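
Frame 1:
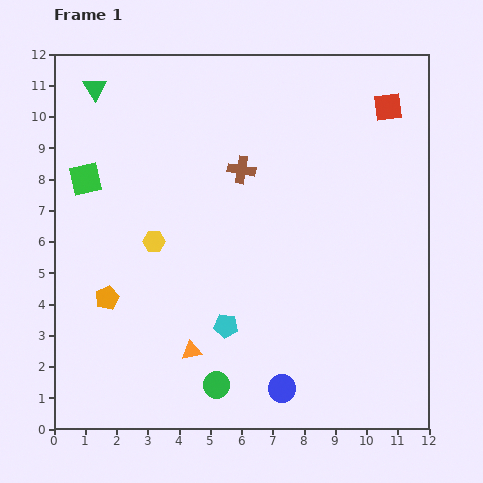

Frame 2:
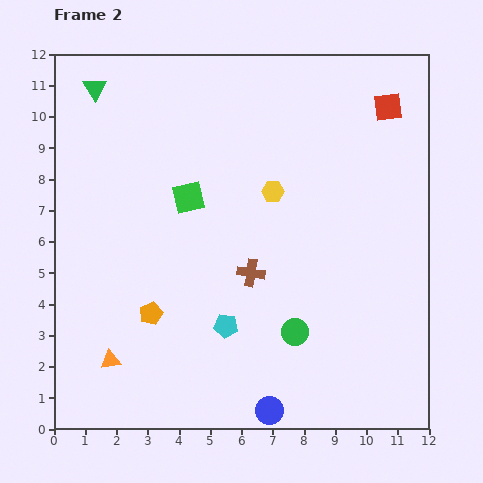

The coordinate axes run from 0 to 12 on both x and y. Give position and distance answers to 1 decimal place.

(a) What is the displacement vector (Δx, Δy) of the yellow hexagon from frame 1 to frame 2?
(3.8, 1.6)

The yellow hexagon was at (3.2, 6.0) in frame 1 and (7.0, 7.6) in frame 2.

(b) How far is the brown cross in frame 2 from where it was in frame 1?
3.3

The brown cross moved from (6.0, 8.3) to (6.3, 5.0), a distance of √(0.3² + 3.3²) ≈ 3.3.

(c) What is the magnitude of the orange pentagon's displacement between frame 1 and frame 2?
1.5

The orange pentagon moved from (1.7, 4.2) to (3.1, 3.7), a distance of √(1.4² + 0.5²) ≈ 1.5.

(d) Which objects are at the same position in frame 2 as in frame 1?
the red square, the cyan pentagon, the green triangle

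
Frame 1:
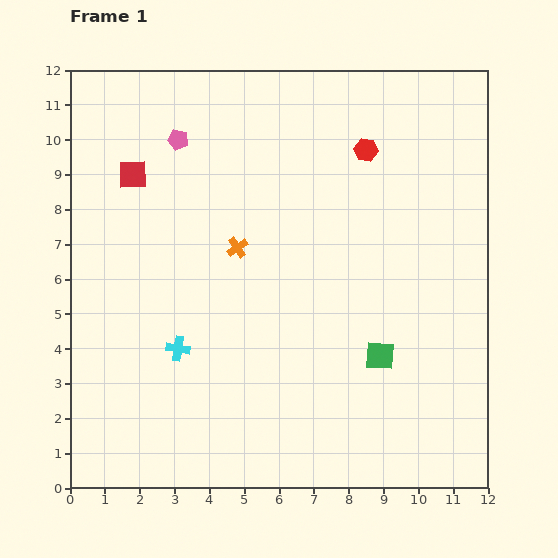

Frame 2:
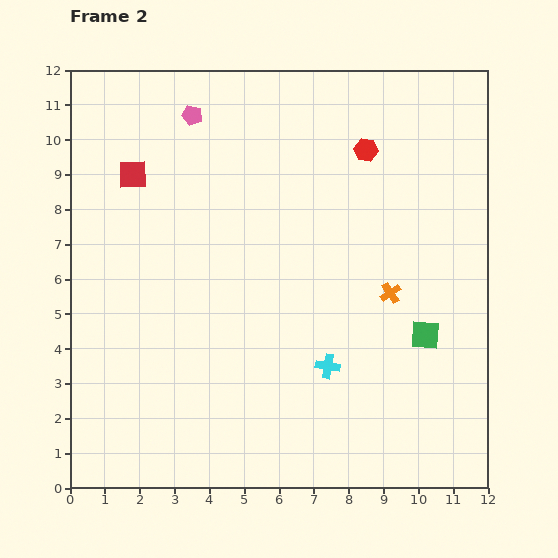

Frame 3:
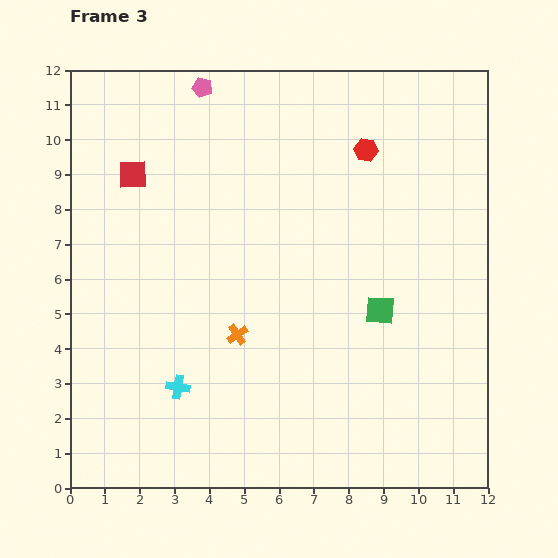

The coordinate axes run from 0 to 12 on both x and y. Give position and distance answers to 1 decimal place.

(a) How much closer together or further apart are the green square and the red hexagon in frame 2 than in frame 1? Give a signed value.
-0.3

Distance in frame 1: 5.9. Distance in frame 2: 5.6.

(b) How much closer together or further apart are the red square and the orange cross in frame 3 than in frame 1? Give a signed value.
+1.8

Distance in frame 1: 3.7. Distance in frame 3: 5.5.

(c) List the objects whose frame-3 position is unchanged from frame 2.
the red square, the red hexagon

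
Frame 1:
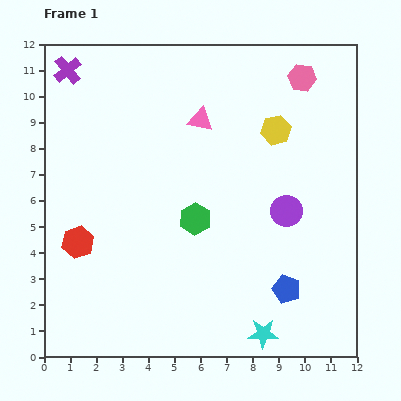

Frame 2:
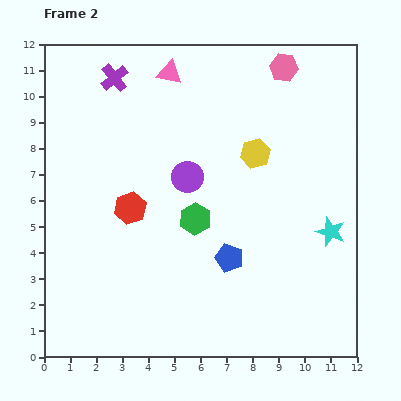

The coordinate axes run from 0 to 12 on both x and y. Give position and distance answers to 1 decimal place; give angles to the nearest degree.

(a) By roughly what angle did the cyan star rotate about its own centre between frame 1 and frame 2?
17° clockwise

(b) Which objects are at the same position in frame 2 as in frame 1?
the green hexagon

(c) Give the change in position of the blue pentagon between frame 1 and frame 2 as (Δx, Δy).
(-2.2, 1.2)

The blue pentagon was at (9.3, 2.6) in frame 1 and (7.1, 3.8) in frame 2.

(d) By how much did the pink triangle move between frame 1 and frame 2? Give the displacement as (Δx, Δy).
(-1.2, 1.8)

The pink triangle was at (6.0, 9.1) in frame 1 and (4.8, 10.9) in frame 2.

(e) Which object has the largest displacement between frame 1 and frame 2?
the cyan star

(moved 4.7; next 4.0)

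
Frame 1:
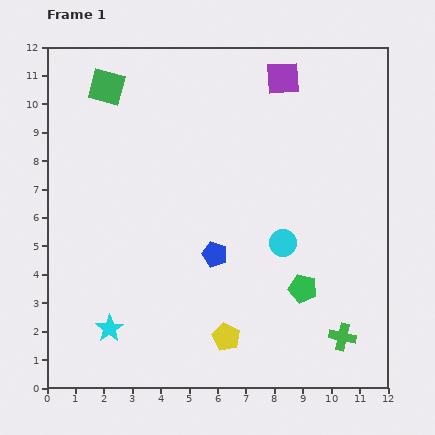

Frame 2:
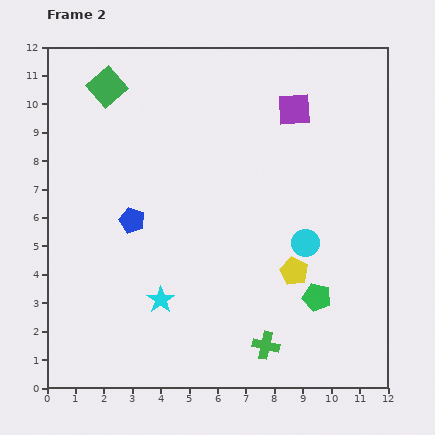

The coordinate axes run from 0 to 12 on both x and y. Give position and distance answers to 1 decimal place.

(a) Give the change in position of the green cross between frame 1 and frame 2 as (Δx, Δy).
(-2.7, -0.3)

The green cross was at (10.4, 1.8) in frame 1 and (7.7, 1.5) in frame 2.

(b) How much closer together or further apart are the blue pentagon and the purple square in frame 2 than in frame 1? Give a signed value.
+0.3

Distance in frame 1: 6.6. Distance in frame 2: 6.9.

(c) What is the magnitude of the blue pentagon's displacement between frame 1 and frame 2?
3.1

The blue pentagon moved from (5.9, 4.7) to (3.0, 5.9), a distance of √(2.9² + 1.2²) ≈ 3.1.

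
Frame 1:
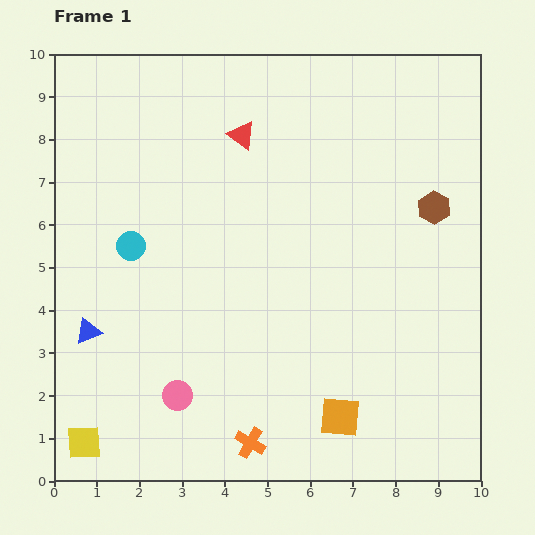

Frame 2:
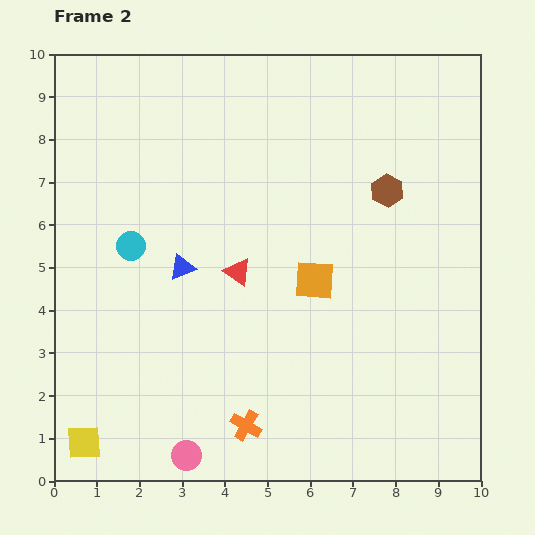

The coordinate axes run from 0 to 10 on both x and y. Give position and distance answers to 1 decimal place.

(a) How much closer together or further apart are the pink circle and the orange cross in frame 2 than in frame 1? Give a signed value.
-0.4

Distance in frame 1: 2.0. Distance in frame 2: 1.6.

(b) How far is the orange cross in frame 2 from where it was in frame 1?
0.4

The orange cross moved from (4.6, 0.9) to (4.5, 1.3), a distance of √(0.1² + 0.4²) ≈ 0.4.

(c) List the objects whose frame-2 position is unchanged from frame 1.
the cyan circle, the yellow square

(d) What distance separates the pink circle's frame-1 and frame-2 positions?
1.4

The pink circle moved from (2.9, 2.0) to (3.1, 0.6), a distance of √(0.2² + 1.4²) ≈ 1.4.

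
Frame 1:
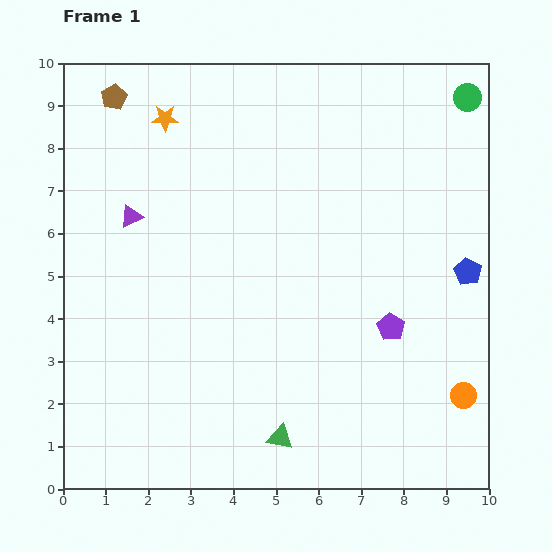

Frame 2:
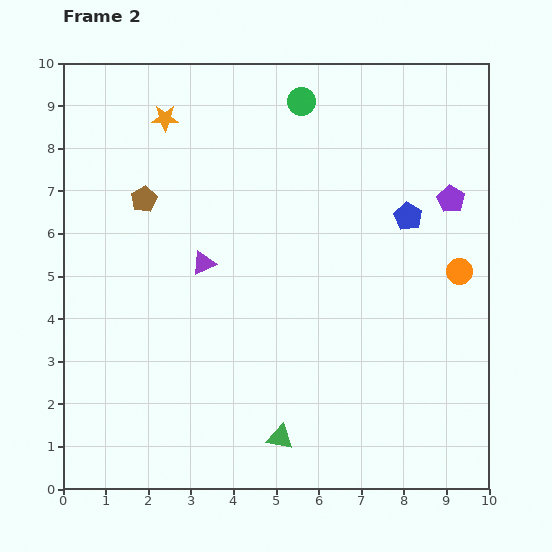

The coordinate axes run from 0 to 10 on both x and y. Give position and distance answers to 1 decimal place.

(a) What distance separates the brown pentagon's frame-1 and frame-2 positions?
2.5

The brown pentagon moved from (1.2, 9.2) to (1.9, 6.8), a distance of √(0.7² + 2.4²) ≈ 2.5.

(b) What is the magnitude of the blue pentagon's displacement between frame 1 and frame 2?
1.9

The blue pentagon moved from (9.5, 5.1) to (8.1, 6.4), a distance of √(1.4² + 1.3²) ≈ 1.9.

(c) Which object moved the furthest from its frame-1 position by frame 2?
the green circle

(moved 3.9; next 3.3)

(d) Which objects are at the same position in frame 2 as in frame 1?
the orange star, the green triangle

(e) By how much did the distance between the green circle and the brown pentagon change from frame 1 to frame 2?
-3.9

Distance in frame 1: 8.3. Distance in frame 2: 4.4.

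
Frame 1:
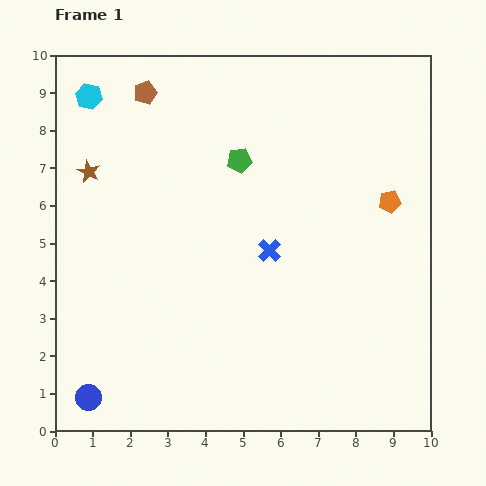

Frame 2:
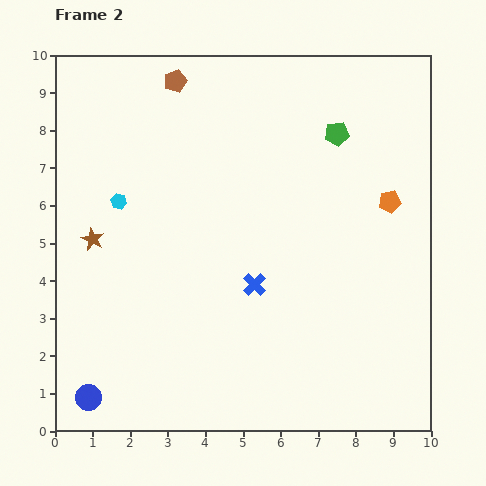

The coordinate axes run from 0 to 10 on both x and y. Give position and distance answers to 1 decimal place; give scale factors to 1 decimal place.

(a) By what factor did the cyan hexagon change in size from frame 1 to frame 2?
0.6×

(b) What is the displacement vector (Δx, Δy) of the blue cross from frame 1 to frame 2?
(-0.4, -0.9)

The blue cross was at (5.7, 4.8) in frame 1 and (5.3, 3.9) in frame 2.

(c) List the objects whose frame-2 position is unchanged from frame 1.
the orange pentagon, the blue circle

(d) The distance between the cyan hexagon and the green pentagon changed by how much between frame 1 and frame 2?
+1.8

Distance in frame 1: 4.3. Distance in frame 2: 6.1.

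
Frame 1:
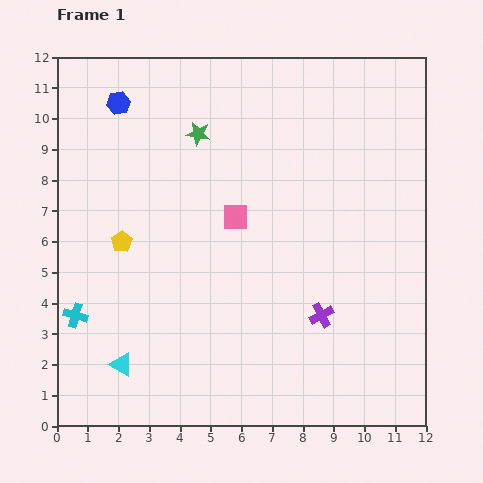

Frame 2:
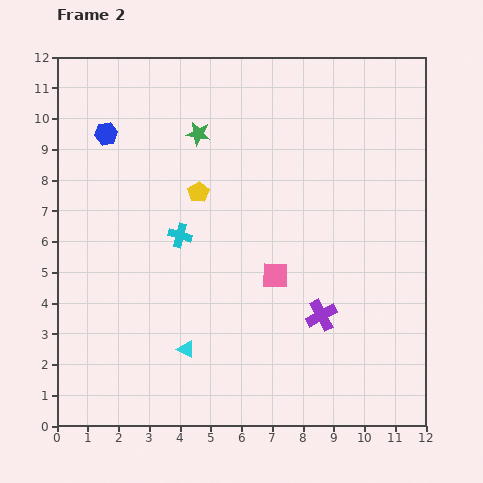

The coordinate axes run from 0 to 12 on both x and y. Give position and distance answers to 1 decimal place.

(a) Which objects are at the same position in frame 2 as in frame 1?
the green star, the purple cross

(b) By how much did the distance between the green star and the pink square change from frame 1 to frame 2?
+2.2

Distance in frame 1: 3.0. Distance in frame 2: 5.2.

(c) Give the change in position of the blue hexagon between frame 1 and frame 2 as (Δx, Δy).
(-0.4, -1.0)

The blue hexagon was at (2.0, 10.5) in frame 1 and (1.6, 9.5) in frame 2.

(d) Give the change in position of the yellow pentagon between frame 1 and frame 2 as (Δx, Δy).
(2.5, 1.6)

The yellow pentagon was at (2.1, 6.0) in frame 1 and (4.6, 7.6) in frame 2.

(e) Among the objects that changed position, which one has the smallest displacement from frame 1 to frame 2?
the blue hexagon

(moved 1.1)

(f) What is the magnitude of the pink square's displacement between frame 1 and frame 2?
2.3

The pink square moved from (5.8, 6.8) to (7.1, 4.9), a distance of √(1.3² + 1.9²) ≈ 2.3.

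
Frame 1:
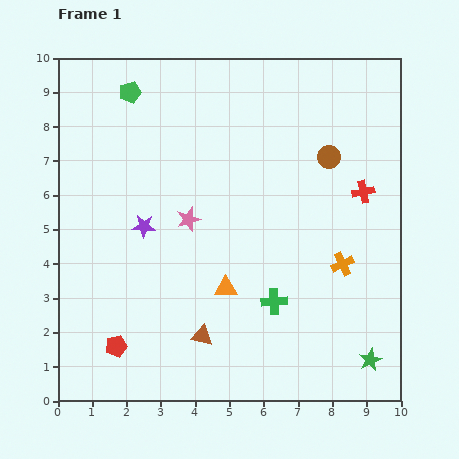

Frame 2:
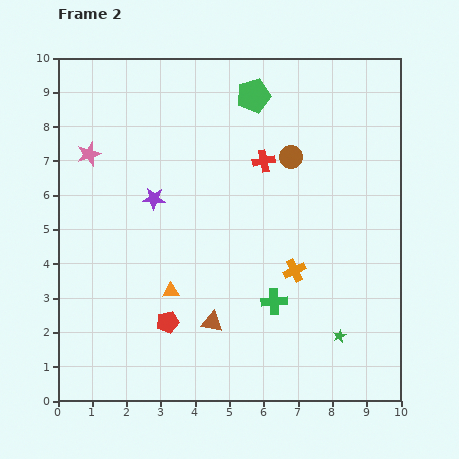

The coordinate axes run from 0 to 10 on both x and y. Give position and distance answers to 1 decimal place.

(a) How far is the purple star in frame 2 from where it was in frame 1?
0.9

The purple star moved from (2.5, 5.1) to (2.8, 5.9), a distance of √(0.3² + 0.8²) ≈ 0.9.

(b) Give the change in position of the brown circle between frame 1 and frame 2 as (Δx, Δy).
(-1.1, 0.0)

The brown circle was at (7.9, 7.1) in frame 1 and (6.8, 7.1) in frame 2.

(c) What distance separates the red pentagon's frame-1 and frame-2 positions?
1.7

The red pentagon moved from (1.7, 1.6) to (3.2, 2.3), a distance of √(1.5² + 0.7²) ≈ 1.7.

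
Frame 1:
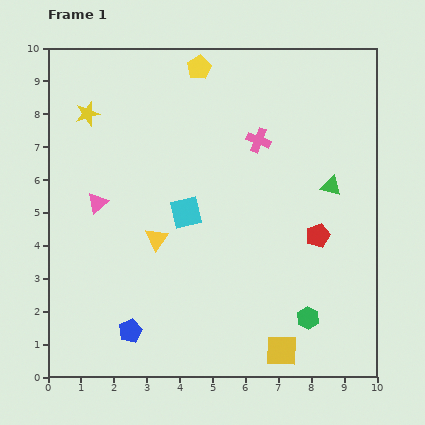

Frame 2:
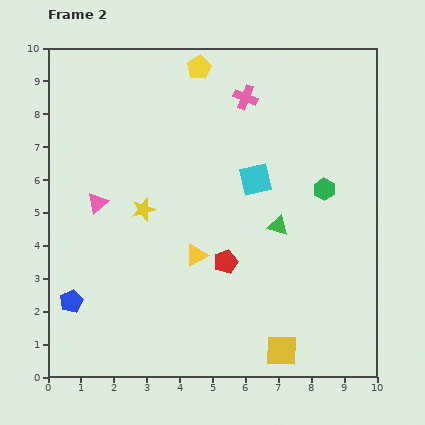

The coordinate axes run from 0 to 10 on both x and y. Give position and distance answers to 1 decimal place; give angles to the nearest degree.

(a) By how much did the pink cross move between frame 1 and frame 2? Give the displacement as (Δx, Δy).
(-0.4, 1.3)

The pink cross was at (6.4, 7.2) in frame 1 and (6.0, 8.5) in frame 2.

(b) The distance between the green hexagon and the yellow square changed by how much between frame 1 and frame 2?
+3.8

Distance in frame 1: 1.3. Distance in frame 2: 5.1.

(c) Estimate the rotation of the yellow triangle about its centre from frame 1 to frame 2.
24° clockwise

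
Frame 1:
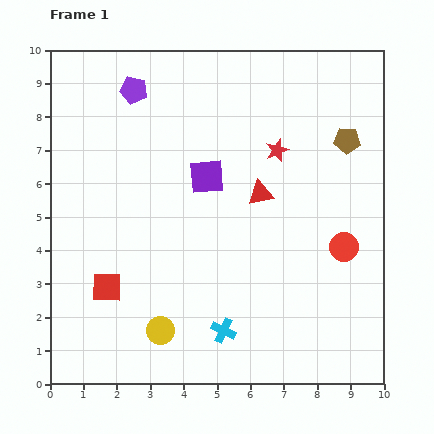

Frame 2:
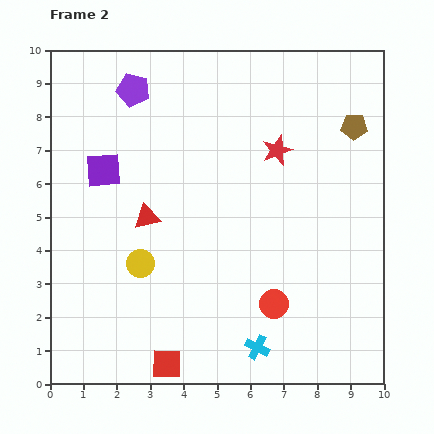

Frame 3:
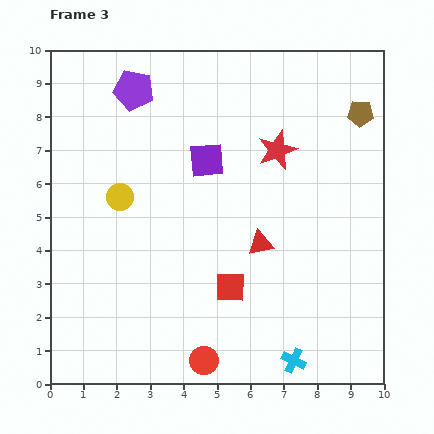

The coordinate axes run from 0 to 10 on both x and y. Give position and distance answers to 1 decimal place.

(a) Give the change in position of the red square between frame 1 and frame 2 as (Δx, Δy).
(1.8, -2.3)

The red square was at (1.7, 2.9) in frame 1 and (3.5, 0.6) in frame 2.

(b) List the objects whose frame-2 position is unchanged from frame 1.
the red star, the purple pentagon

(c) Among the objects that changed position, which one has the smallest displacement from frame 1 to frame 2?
the brown pentagon

(moved 0.4)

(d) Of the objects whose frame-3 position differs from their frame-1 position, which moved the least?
the purple square

(moved 0.5)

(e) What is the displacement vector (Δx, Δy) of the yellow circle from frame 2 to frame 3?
(-0.6, 2.0)

The yellow circle was at (2.7, 3.6) in frame 2 and (2.1, 5.6) in frame 3.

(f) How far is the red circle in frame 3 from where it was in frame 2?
2.7

The red circle moved from (6.7, 2.4) to (4.6, 0.7), a distance of √(2.1² + 1.7²) ≈ 2.7.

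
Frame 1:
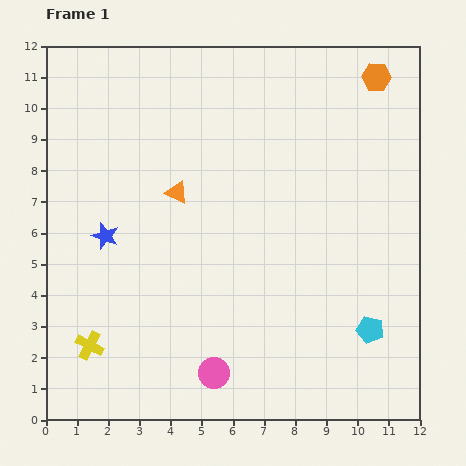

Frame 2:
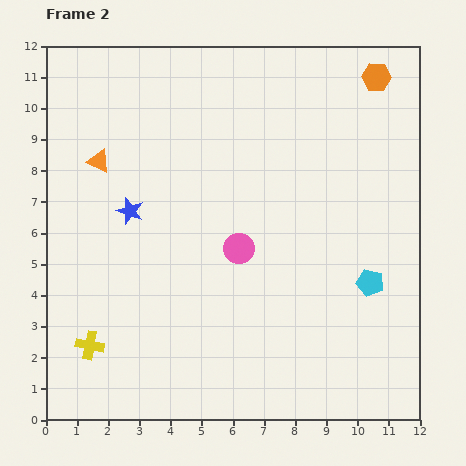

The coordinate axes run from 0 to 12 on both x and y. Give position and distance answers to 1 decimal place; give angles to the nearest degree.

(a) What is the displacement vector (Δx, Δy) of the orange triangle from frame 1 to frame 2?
(-2.5, 1.0)

The orange triangle was at (4.2, 7.3) in frame 1 and (1.7, 8.3) in frame 2.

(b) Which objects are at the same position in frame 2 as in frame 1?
the orange hexagon, the yellow cross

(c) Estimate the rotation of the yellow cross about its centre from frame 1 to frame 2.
17° counter-clockwise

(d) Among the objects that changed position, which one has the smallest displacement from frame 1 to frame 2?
the blue star

(moved 1.1)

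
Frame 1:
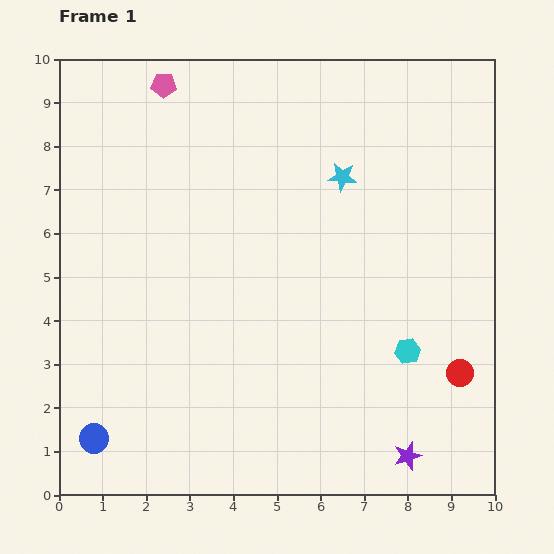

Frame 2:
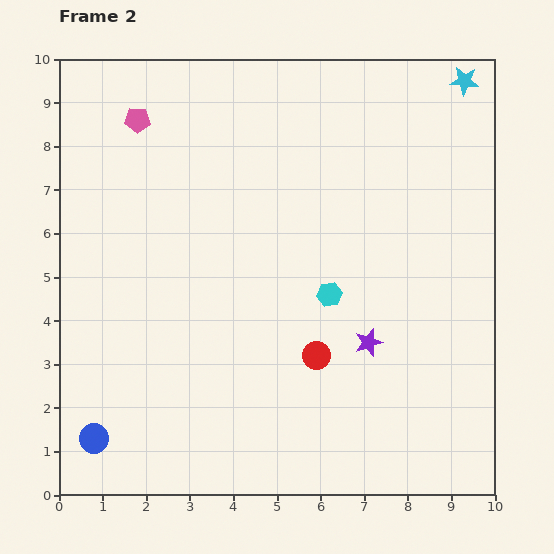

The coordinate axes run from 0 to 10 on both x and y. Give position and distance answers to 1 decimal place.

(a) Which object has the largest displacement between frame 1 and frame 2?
the cyan star

(moved 3.6; next 3.3)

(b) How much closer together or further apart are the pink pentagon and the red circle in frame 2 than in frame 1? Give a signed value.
-2.7

Distance in frame 1: 9.5. Distance in frame 2: 6.8.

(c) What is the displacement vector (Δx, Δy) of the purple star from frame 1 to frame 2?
(-0.9, 2.6)

The purple star was at (8.0, 0.9) in frame 1 and (7.1, 3.5) in frame 2.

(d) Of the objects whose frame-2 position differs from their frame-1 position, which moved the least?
the pink pentagon

(moved 1.0)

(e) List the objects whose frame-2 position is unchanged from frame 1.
the blue circle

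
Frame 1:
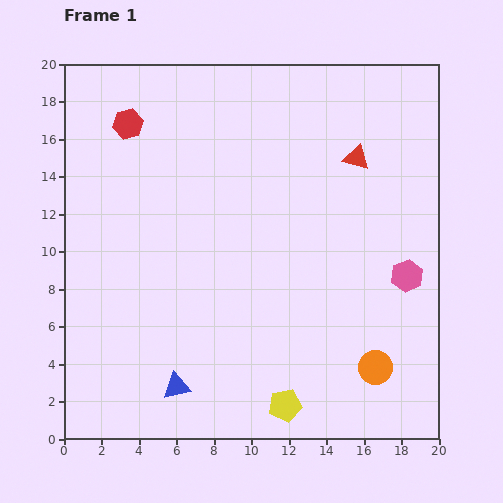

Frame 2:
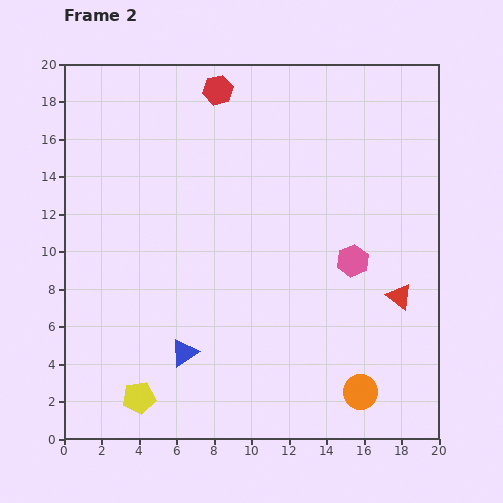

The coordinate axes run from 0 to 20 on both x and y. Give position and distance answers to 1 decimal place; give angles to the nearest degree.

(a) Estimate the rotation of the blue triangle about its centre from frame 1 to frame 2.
22° counter-clockwise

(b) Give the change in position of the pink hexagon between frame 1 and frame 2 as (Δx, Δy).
(-2.9, 0.8)

The pink hexagon was at (18.3, 8.7) in frame 1 and (15.4, 9.5) in frame 2.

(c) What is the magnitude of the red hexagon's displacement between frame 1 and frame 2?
5.1

The red hexagon moved from (3.4, 16.8) to (8.2, 18.6), a distance of √(4.8² + 1.8²) ≈ 5.1.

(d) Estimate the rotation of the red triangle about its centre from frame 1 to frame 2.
22° clockwise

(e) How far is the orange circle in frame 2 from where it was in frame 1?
1.5

The orange circle moved from (16.6, 3.8) to (15.8, 2.5), a distance of √(0.8² + 1.3²) ≈ 1.5.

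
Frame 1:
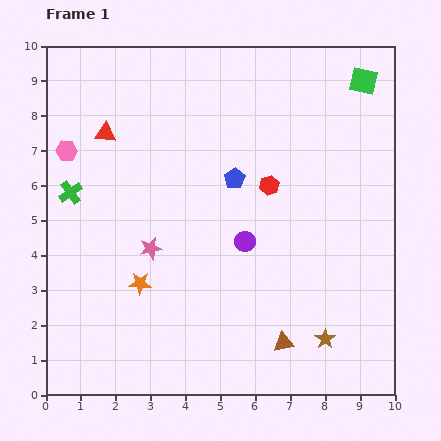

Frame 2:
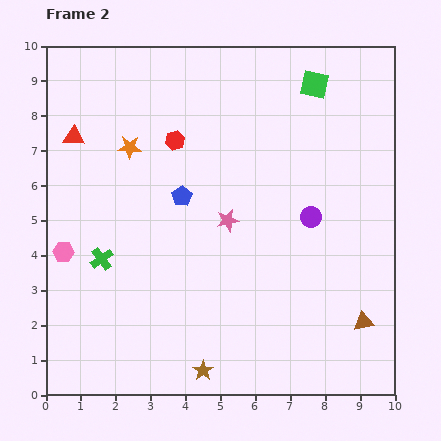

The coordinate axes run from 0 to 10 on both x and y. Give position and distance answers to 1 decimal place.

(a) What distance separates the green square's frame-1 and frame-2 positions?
1.4

The green square moved from (9.1, 9.0) to (7.7, 8.9), a distance of √(1.4² + 0.1²) ≈ 1.4.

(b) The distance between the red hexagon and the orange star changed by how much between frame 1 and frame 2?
-3.3

Distance in frame 1: 4.6. Distance in frame 2: 1.3.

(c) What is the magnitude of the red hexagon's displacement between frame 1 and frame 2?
3.0

The red hexagon moved from (6.4, 6.0) to (3.7, 7.3), a distance of √(2.7² + 1.3²) ≈ 3.0.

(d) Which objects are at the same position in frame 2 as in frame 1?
none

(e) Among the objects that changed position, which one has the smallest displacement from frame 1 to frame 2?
the red triangle

(moved 0.9)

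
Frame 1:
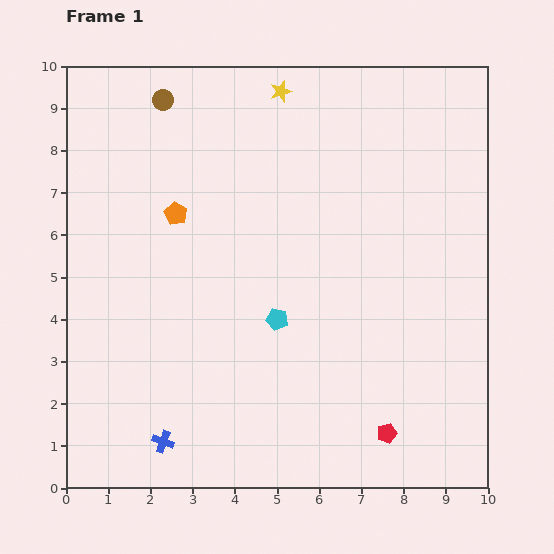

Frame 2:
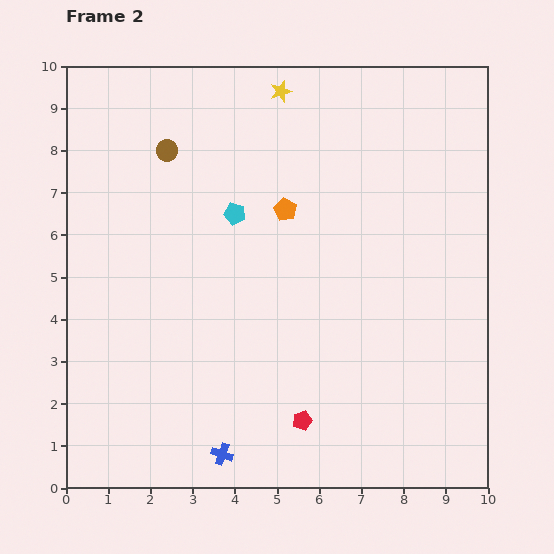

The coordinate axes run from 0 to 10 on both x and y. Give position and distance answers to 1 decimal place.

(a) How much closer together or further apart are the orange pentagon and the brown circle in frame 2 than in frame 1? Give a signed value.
+0.4

Distance in frame 1: 2.7. Distance in frame 2: 3.1.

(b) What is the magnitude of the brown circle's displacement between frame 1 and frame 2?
1.2

The brown circle moved from (2.3, 9.2) to (2.4, 8.0), a distance of √(0.1² + 1.2²) ≈ 1.2.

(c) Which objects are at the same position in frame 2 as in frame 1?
the yellow star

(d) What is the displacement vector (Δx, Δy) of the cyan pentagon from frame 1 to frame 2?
(-1.0, 2.5)

The cyan pentagon was at (5.0, 4.0) in frame 1 and (4.0, 6.5) in frame 2.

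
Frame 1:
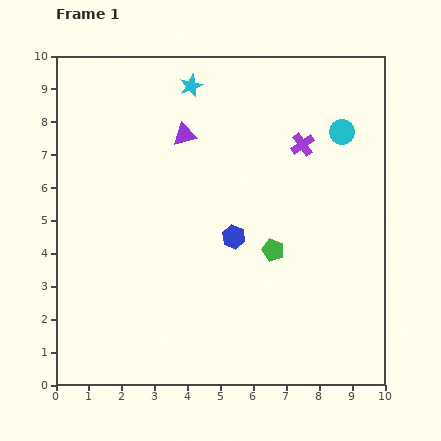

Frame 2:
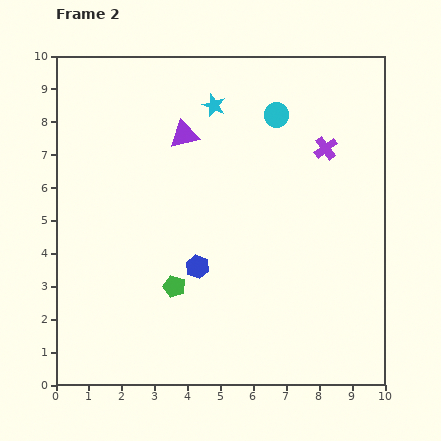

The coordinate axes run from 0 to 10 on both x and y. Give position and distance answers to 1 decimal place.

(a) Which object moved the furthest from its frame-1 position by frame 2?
the green pentagon

(moved 3.2; next 2.1)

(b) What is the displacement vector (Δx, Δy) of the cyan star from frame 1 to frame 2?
(0.7, -0.6)

The cyan star was at (4.1, 9.1) in frame 1 and (4.8, 8.5) in frame 2.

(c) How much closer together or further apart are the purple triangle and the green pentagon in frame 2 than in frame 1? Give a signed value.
+0.2

Distance in frame 1: 4.4. Distance in frame 2: 4.6.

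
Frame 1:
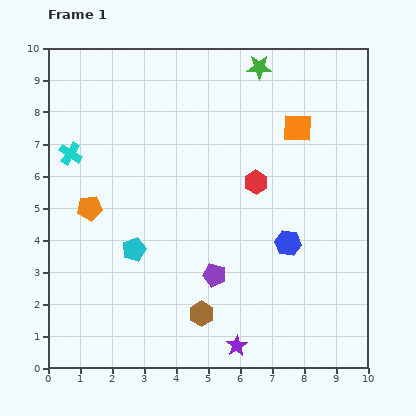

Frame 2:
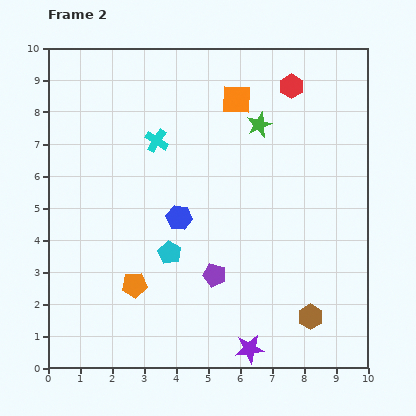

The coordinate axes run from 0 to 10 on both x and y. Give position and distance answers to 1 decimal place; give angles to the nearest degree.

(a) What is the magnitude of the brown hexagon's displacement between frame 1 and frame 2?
3.4

The brown hexagon moved from (4.8, 1.7) to (8.2, 1.6), a distance of √(3.4² + 0.1²) ≈ 3.4.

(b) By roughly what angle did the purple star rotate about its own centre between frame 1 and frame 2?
25° clockwise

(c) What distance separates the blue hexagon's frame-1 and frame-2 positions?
3.5

The blue hexagon moved from (7.5, 3.9) to (4.1, 4.7), a distance of √(3.4² + 0.8²) ≈ 3.5.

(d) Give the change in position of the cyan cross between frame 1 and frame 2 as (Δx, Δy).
(2.7, 0.4)

The cyan cross was at (0.7, 6.7) in frame 1 and (3.4, 7.1) in frame 2.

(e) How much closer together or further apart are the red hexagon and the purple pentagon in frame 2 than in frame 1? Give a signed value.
+3.2

Distance in frame 1: 3.2. Distance in frame 2: 6.4.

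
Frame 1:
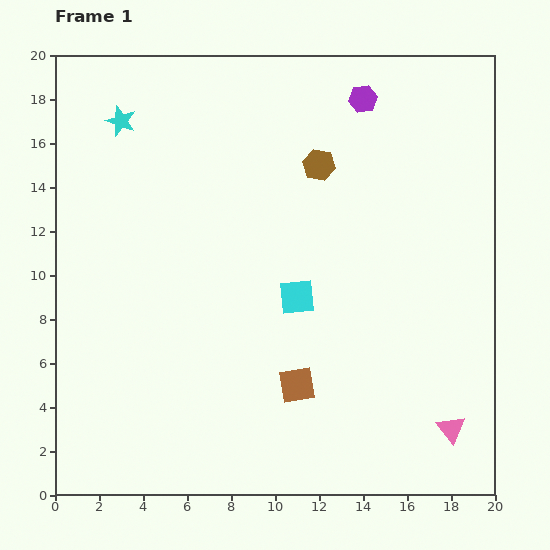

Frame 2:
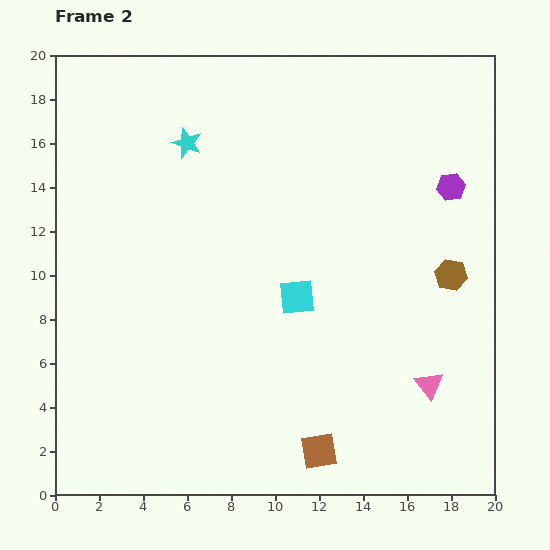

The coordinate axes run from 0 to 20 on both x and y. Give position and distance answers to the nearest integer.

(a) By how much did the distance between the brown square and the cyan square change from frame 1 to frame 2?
+3

Distance in frame 1: 4. Distance in frame 2: 7.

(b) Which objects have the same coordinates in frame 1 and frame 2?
the cyan square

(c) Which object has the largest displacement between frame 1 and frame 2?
the brown hexagon

(moved 8; next 6)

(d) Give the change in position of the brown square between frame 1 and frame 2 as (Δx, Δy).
(1, -3)

The brown square was at (11, 5) in frame 1 and (12, 2) in frame 2.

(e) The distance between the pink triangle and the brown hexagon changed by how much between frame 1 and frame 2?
-8

Distance in frame 1: 13. Distance in frame 2: 5.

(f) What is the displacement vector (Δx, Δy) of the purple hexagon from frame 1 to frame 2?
(4, -4)

The purple hexagon was at (14, 18) in frame 1 and (18, 14) in frame 2.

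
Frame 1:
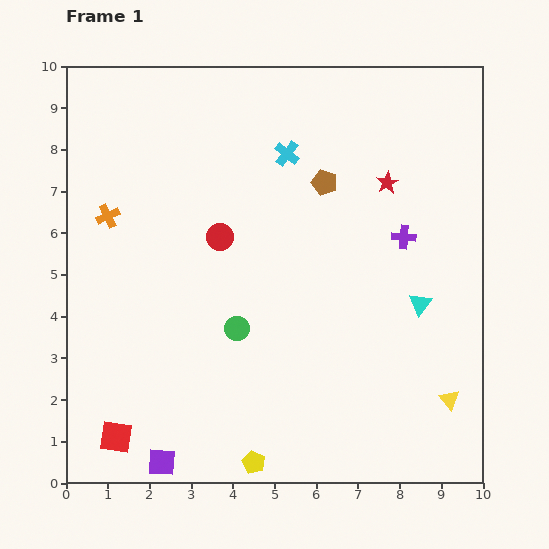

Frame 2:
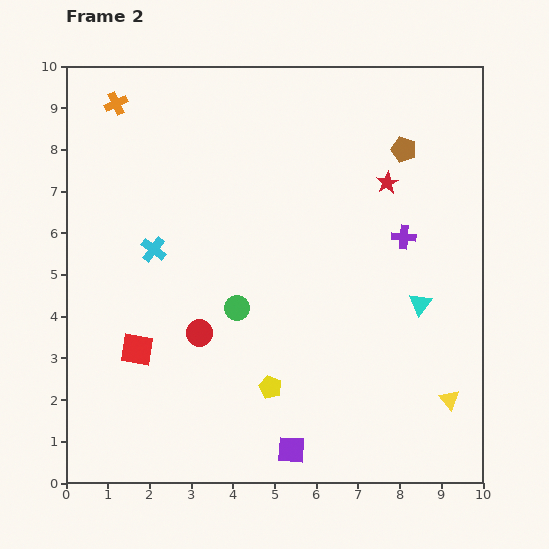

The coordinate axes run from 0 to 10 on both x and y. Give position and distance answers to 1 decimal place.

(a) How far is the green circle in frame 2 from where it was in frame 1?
0.5

The green circle moved from (4.1, 3.7) to (4.1, 4.2), a distance of √(0.0² + 0.5²) ≈ 0.5.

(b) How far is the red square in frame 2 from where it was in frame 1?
2.2

The red square moved from (1.2, 1.1) to (1.7, 3.2), a distance of √(0.5² + 2.1²) ≈ 2.2.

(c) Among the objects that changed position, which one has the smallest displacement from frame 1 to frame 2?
the green circle

(moved 0.5)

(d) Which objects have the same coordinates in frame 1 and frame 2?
the yellow triangle, the purple cross, the cyan triangle, the red star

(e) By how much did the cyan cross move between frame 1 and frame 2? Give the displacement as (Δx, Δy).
(-3.2, -2.3)

The cyan cross was at (5.3, 7.9) in frame 1 and (2.1, 5.6) in frame 2.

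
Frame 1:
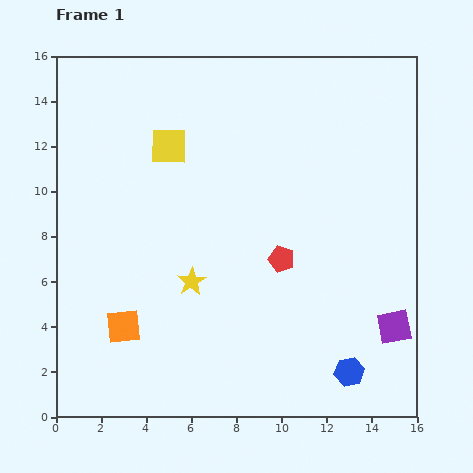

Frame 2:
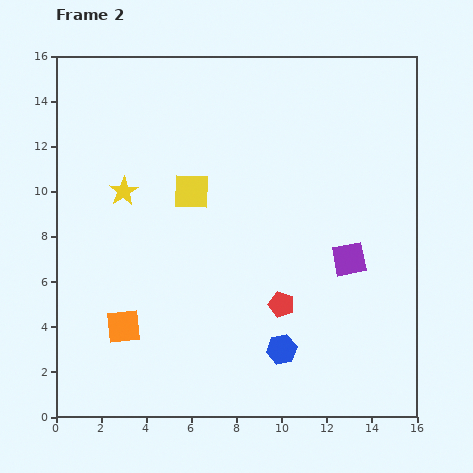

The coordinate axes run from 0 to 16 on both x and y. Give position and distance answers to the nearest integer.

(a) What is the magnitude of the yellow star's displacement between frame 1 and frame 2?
5

The yellow star moved from (6, 6) to (3, 10), a distance of √(3² + 4²) ≈ 5.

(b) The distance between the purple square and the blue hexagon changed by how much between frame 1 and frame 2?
+2

Distance in frame 1: 3. Distance in frame 2: 5.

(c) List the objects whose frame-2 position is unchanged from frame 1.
the orange square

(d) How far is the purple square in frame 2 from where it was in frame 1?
4

The purple square moved from (15, 4) to (13, 7), a distance of √(2² + 3²) ≈ 4.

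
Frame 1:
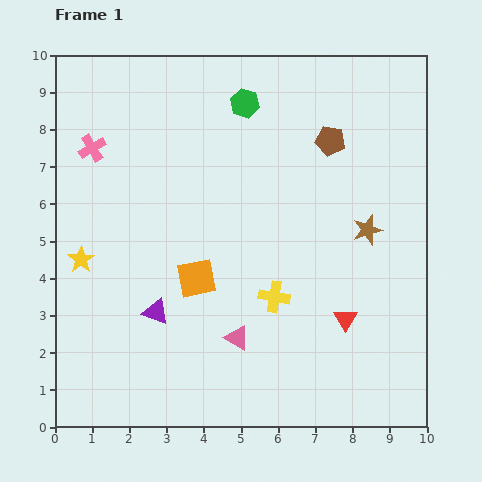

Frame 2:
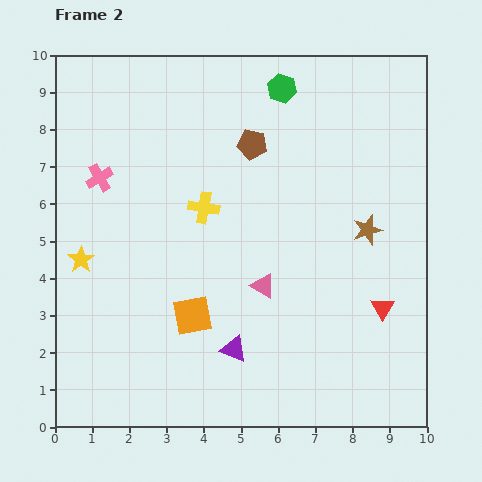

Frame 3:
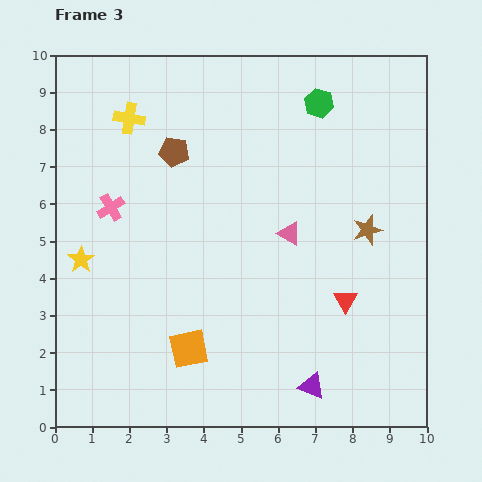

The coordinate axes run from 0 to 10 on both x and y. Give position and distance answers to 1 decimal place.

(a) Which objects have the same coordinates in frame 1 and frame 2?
the brown star, the yellow star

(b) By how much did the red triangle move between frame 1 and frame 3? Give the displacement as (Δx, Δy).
(0.0, 0.5)

The red triangle was at (7.8, 2.9) in frame 1 and (7.8, 3.4) in frame 3.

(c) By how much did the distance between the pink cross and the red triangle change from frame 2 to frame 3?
-1.6

Distance in frame 2: 8.4. Distance in frame 3: 6.8.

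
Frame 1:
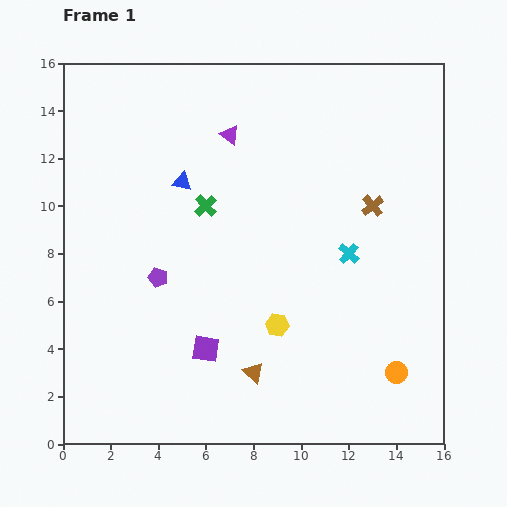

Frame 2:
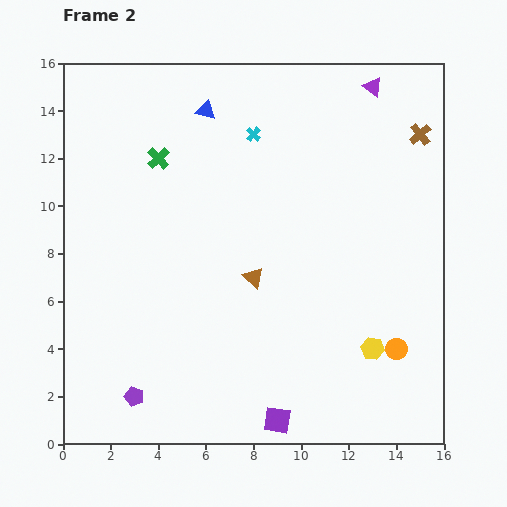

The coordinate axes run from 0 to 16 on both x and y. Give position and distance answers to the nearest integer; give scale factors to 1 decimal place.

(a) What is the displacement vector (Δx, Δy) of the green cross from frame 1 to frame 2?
(-2, 2)

The green cross was at (6, 10) in frame 1 and (4, 12) in frame 2.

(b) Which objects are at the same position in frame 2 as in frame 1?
none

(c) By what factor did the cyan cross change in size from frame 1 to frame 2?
0.7×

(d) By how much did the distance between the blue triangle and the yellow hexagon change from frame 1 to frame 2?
+5

Distance in frame 1: 7. Distance in frame 2: 12.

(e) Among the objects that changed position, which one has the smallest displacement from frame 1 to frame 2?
the orange circle

(moved 1)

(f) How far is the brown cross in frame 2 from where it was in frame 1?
4

The brown cross moved from (13, 10) to (15, 13), a distance of √(2² + 3²) ≈ 4.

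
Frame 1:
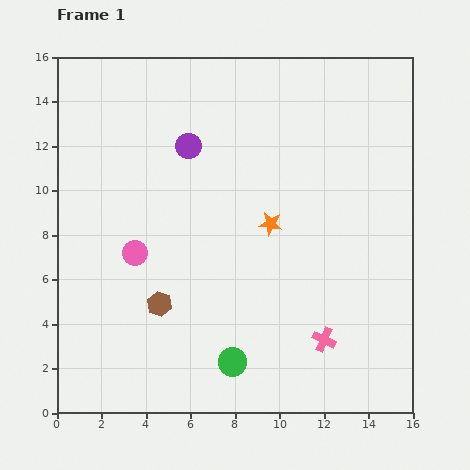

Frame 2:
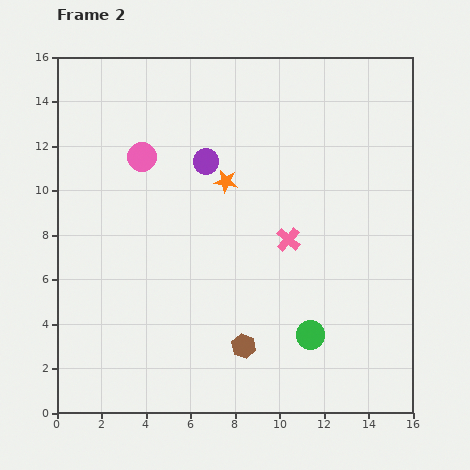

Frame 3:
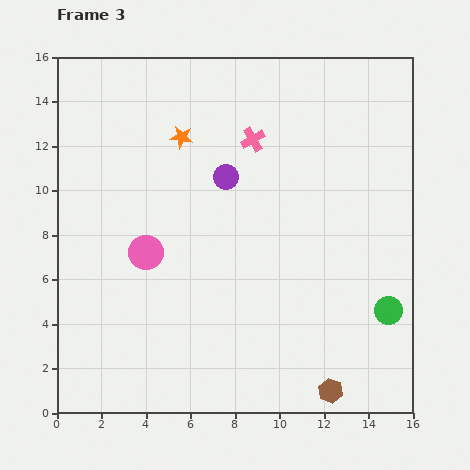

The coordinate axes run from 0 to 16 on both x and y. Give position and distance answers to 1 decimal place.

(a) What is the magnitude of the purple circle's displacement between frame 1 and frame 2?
1.1

The purple circle moved from (5.9, 12.0) to (6.7, 11.3), a distance of √(0.8² + 0.7²) ≈ 1.1.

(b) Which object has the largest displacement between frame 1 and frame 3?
the pink cross

(moved 9.6; next 8.6)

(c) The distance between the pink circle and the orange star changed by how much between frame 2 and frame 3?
+1.4

Distance in frame 2: 4.0. Distance in frame 3: 5.4.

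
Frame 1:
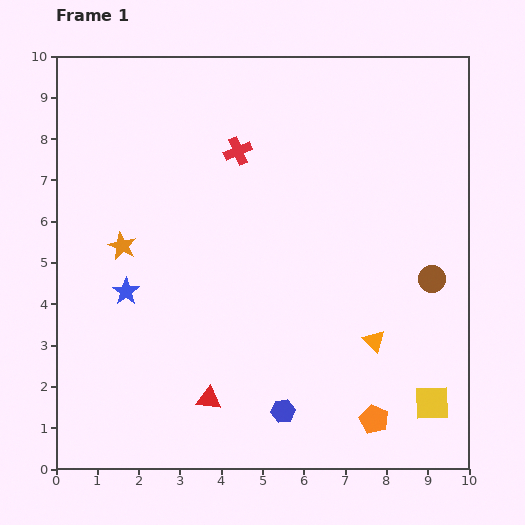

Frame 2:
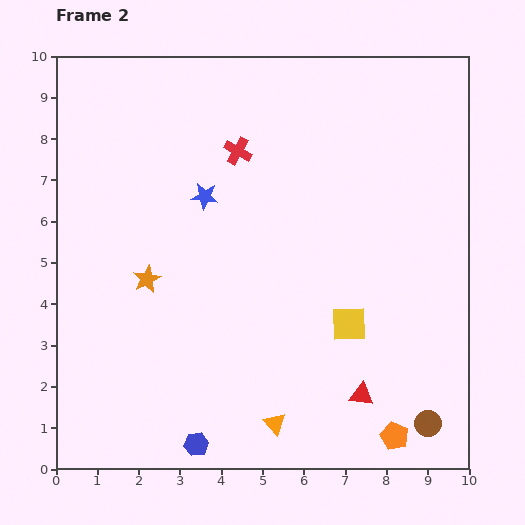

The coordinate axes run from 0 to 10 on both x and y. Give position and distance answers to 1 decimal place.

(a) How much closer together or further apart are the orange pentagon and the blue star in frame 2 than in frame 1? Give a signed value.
+0.6

Distance in frame 1: 6.8. Distance in frame 2: 7.4.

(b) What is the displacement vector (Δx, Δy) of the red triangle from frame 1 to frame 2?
(3.7, 0.1)

The red triangle was at (3.7, 1.7) in frame 1 and (7.4, 1.8) in frame 2.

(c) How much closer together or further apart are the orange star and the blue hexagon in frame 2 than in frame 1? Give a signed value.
-1.4

Distance in frame 1: 5.6. Distance in frame 2: 4.2.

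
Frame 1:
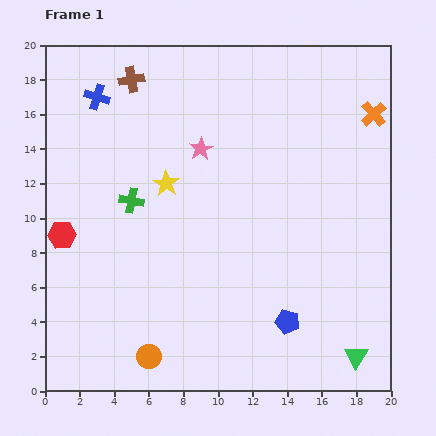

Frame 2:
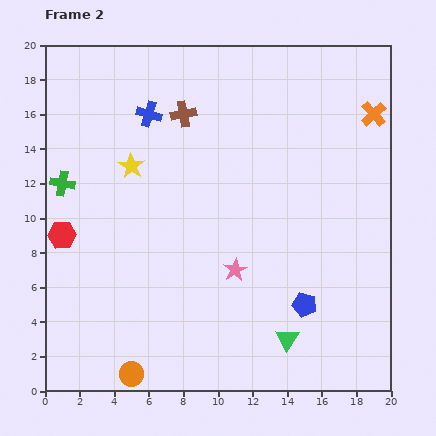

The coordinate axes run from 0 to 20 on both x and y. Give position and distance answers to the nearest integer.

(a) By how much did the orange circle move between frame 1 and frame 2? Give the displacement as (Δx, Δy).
(-1, -1)

The orange circle was at (6, 2) in frame 1 and (5, 1) in frame 2.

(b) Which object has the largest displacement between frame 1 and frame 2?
the pink star

(moved 7; next 4)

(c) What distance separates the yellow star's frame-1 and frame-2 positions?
2

The yellow star moved from (7, 12) to (5, 13), a distance of √(2² + 1²) ≈ 2.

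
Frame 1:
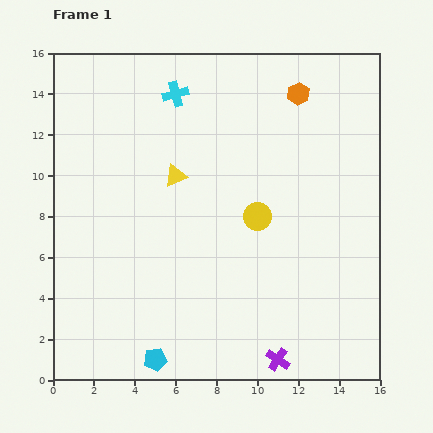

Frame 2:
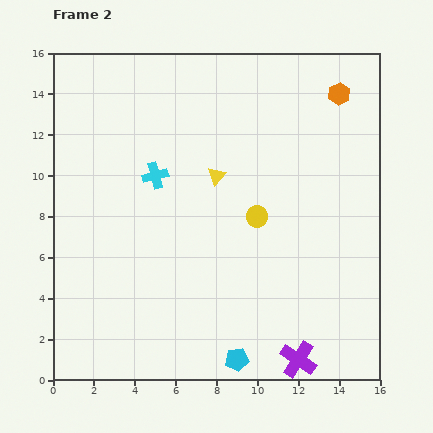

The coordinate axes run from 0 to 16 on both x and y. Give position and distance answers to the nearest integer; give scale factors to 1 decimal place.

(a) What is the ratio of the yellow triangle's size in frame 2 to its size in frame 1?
0.8×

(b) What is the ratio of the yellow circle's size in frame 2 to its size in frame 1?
0.7×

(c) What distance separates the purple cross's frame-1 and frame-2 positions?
1

The purple cross moved from (11, 1) to (12, 1), a distance of √(1² + 0²) ≈ 1.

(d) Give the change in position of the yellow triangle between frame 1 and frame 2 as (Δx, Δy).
(2, 0)

The yellow triangle was at (6, 10) in frame 1 and (8, 10) in frame 2.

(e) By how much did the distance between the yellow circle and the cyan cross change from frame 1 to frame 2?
-2

Distance in frame 1: 7. Distance in frame 2: 5.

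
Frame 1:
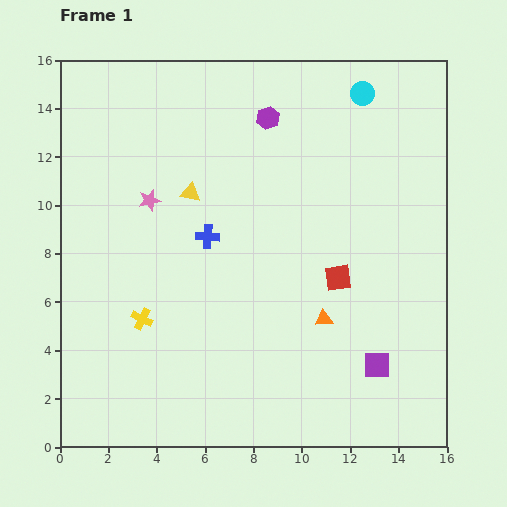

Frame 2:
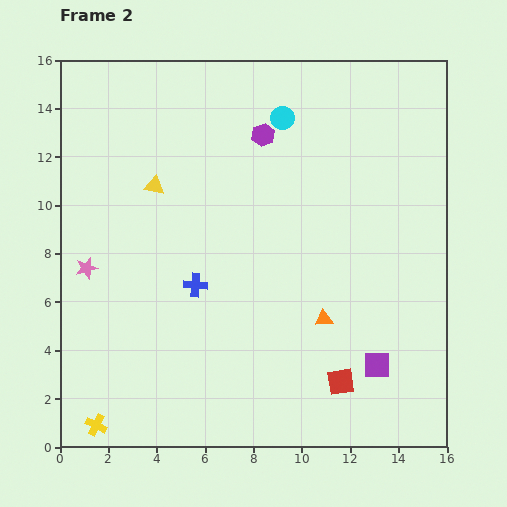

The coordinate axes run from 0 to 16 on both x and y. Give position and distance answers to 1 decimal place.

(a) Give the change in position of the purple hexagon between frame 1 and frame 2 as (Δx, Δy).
(-0.2, -0.7)

The purple hexagon was at (8.6, 13.6) in frame 1 and (8.4, 12.9) in frame 2.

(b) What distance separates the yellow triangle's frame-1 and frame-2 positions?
1.5

The yellow triangle moved from (5.4, 10.5) to (3.9, 10.8), a distance of √(1.5² + 0.3²) ≈ 1.5.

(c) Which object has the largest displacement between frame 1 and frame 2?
the yellow cross

(moved 4.8; next 4.3)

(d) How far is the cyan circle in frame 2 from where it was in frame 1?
3.4

The cyan circle moved from (12.5, 14.6) to (9.2, 13.6), a distance of √(3.3² + 1.0²) ≈ 3.4.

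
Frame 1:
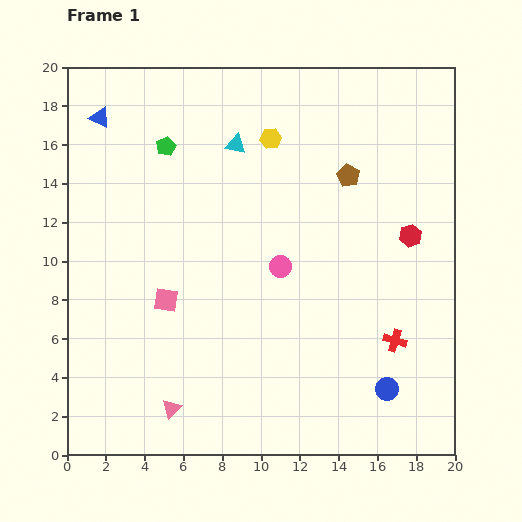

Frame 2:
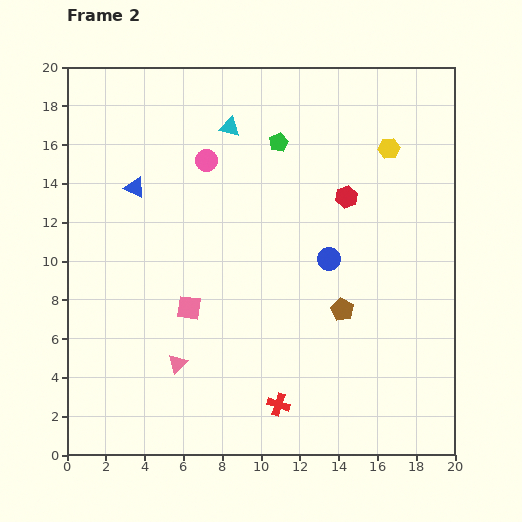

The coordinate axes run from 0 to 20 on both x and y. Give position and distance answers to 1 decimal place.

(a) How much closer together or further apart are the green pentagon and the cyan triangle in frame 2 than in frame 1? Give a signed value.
-1.0

Distance in frame 1: 3.6. Distance in frame 2: 2.6.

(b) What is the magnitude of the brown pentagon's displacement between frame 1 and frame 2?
6.9

The brown pentagon moved from (14.5, 14.4) to (14.2, 7.5), a distance of √(0.3² + 6.9²) ≈ 6.9.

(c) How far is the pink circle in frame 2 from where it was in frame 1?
6.7

The pink circle moved from (11.0, 9.7) to (7.2, 15.2), a distance of √(3.8² + 5.5²) ≈ 6.7.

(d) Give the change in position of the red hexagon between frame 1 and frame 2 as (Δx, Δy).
(-3.3, 2.0)

The red hexagon was at (17.7, 11.3) in frame 1 and (14.4, 13.3) in frame 2.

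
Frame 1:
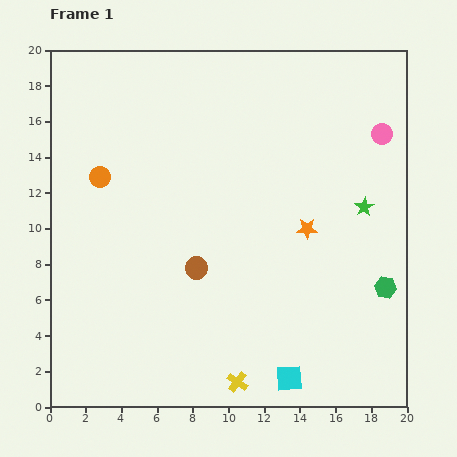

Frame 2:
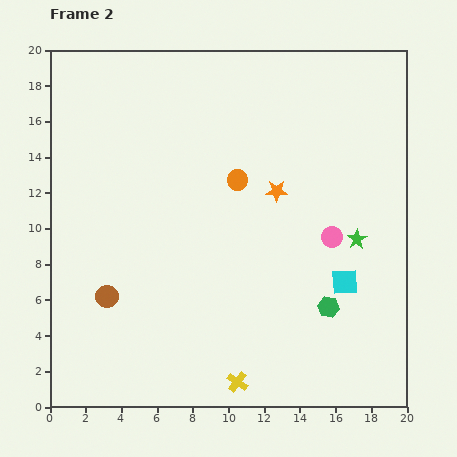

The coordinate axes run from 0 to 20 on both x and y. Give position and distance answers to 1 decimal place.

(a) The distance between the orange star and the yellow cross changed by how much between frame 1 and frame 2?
+1.5

Distance in frame 1: 9.4. Distance in frame 2: 10.9.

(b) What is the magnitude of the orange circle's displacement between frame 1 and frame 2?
7.7

The orange circle moved from (2.8, 12.9) to (10.5, 12.7), a distance of √(7.7² + 0.2²) ≈ 7.7.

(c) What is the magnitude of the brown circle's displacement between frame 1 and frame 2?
5.2

The brown circle moved from (8.2, 7.8) to (3.2, 6.2), a distance of √(5.0² + 1.6²) ≈ 5.2.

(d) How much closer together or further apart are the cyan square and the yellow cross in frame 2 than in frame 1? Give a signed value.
+5.3

Distance in frame 1: 2.9. Distance in frame 2: 8.2.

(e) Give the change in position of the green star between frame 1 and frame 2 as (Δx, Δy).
(-0.4, -1.8)

The green star was at (17.6, 11.2) in frame 1 and (17.2, 9.4) in frame 2.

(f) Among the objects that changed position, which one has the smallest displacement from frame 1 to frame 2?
the green star

(moved 1.8)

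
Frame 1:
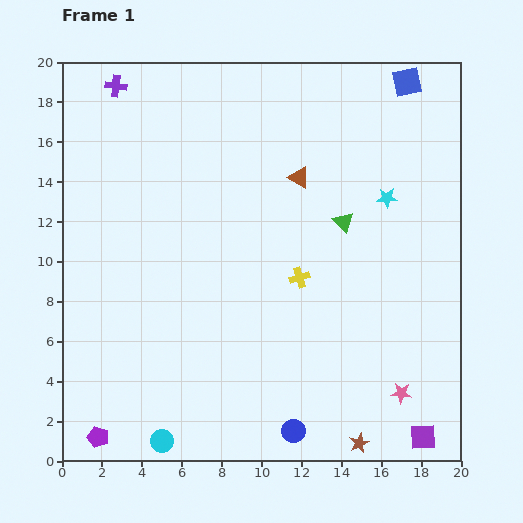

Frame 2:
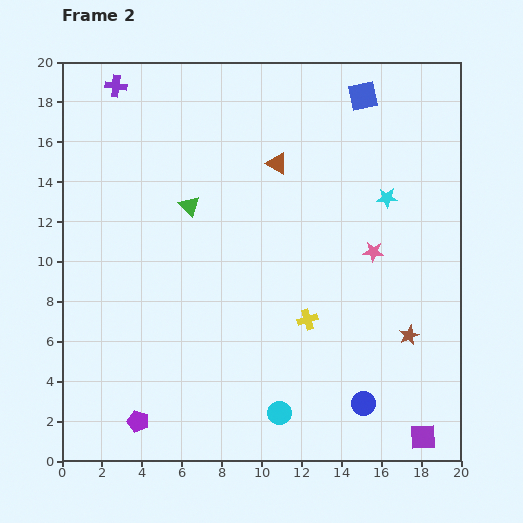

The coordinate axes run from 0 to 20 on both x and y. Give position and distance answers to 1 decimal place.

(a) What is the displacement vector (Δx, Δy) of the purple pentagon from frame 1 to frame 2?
(2.0, 0.8)

The purple pentagon was at (1.8, 1.2) in frame 1 and (3.8, 2.0) in frame 2.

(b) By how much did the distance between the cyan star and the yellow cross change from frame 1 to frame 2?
+1.4

Distance in frame 1: 5.9. Distance in frame 2: 7.3.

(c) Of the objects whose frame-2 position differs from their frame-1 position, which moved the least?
the brown triangle

(moved 1.3)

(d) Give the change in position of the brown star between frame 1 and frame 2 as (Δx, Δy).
(2.5, 5.4)

The brown star was at (14.9, 0.9) in frame 1 and (17.4, 6.3) in frame 2.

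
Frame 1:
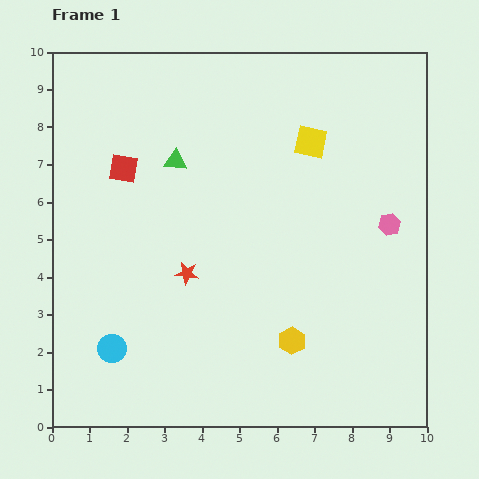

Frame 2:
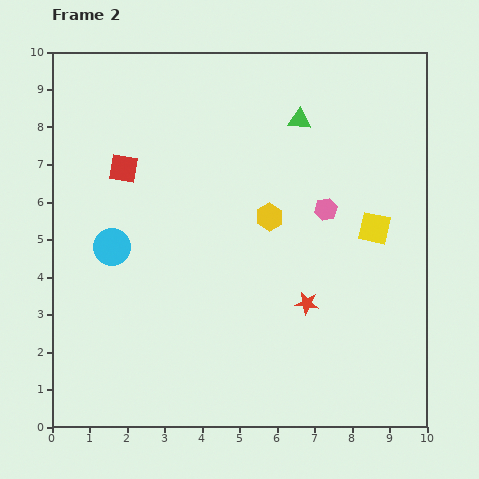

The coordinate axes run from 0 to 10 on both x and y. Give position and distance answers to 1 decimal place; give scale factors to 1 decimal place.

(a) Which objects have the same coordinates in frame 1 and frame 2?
the red square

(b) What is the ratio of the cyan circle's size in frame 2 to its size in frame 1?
1.3×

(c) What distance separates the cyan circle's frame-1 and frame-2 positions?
2.7

The cyan circle moved from (1.6, 2.1) to (1.6, 4.8), a distance of √(0.0² + 2.7²) ≈ 2.7.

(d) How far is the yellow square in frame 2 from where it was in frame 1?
2.9

The yellow square moved from (6.9, 7.6) to (8.6, 5.3), a distance of √(1.7² + 2.3²) ≈ 2.9.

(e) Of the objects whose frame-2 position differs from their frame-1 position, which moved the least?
the pink hexagon

(moved 1.7)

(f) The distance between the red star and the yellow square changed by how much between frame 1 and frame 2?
-2.1

Distance in frame 1: 4.8. Distance in frame 2: 2.7.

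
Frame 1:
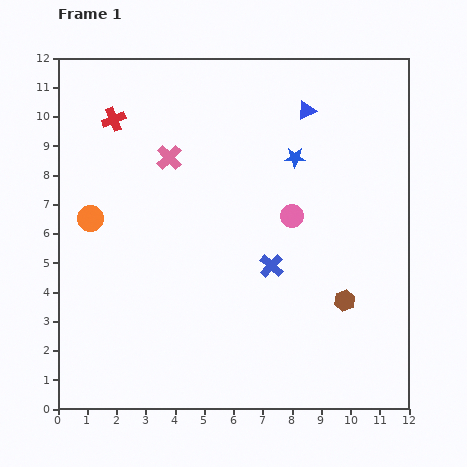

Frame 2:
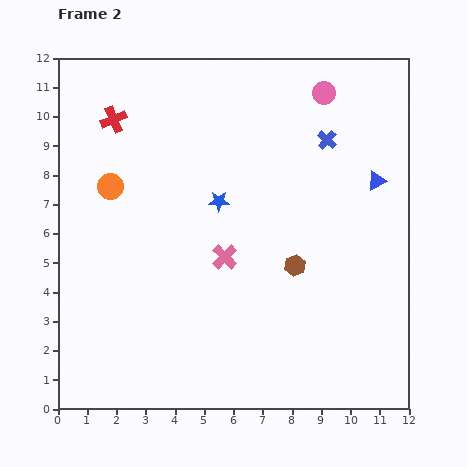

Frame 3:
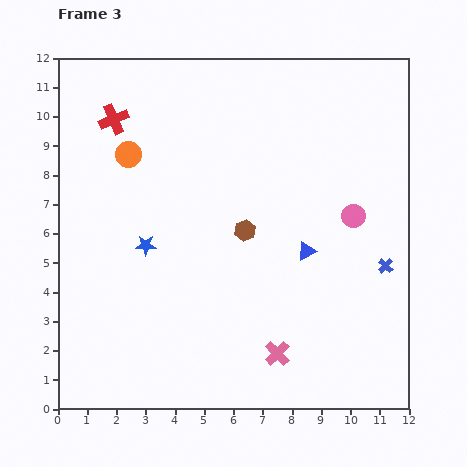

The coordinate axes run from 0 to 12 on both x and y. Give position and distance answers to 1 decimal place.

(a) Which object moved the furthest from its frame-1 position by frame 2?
the blue cross

(moved 4.7; next 4.3)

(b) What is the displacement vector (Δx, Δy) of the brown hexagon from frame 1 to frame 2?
(-1.7, 1.2)

The brown hexagon was at (9.8, 3.7) in frame 1 and (8.1, 4.9) in frame 2.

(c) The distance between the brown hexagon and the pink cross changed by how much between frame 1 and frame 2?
-5.3

Distance in frame 1: 7.7. Distance in frame 2: 2.4.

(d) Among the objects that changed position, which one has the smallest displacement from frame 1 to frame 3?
the pink circle

(moved 2.1)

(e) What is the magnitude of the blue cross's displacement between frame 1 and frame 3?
3.9

The blue cross moved from (7.3, 4.9) to (11.2, 4.9), a distance of √(3.9² + 0.0²) ≈ 3.9.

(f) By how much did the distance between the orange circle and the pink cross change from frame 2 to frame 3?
+3.9

Distance in frame 2: 4.6. Distance in frame 3: 8.5.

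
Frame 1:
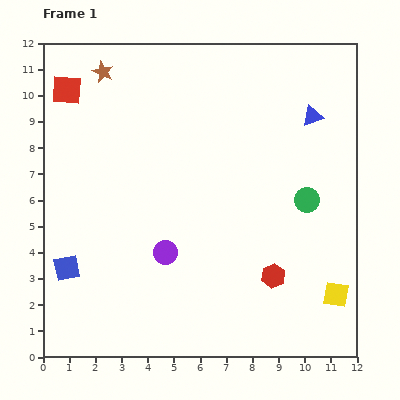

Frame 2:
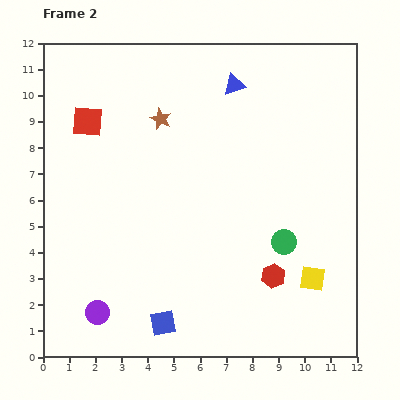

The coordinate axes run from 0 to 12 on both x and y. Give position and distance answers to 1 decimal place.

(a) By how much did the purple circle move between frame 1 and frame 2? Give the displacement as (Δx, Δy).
(-2.6, -2.3)

The purple circle was at (4.7, 4.0) in frame 1 and (2.1, 1.7) in frame 2.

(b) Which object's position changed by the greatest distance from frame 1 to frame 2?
the blue square

(moved 4.3; next 3.5)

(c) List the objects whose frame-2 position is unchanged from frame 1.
the red hexagon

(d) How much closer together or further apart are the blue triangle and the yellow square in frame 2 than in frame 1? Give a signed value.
+1.1

Distance in frame 1: 6.9. Distance in frame 2: 8.0.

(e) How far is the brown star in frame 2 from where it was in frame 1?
2.8

The brown star moved from (2.3, 10.9) to (4.5, 9.1), a distance of √(2.2² + 1.8²) ≈ 2.8.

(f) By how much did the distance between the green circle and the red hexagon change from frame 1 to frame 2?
-1.8

Distance in frame 1: 3.2. Distance in frame 2: 1.4.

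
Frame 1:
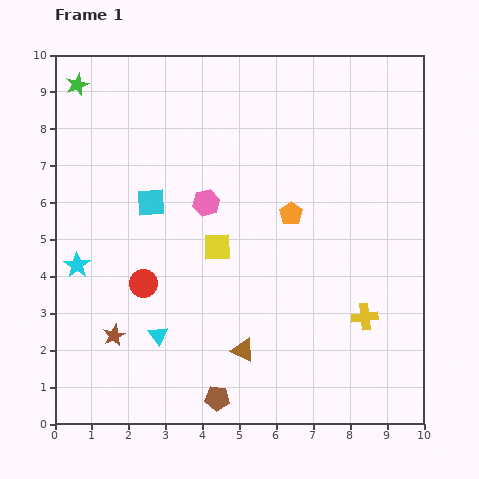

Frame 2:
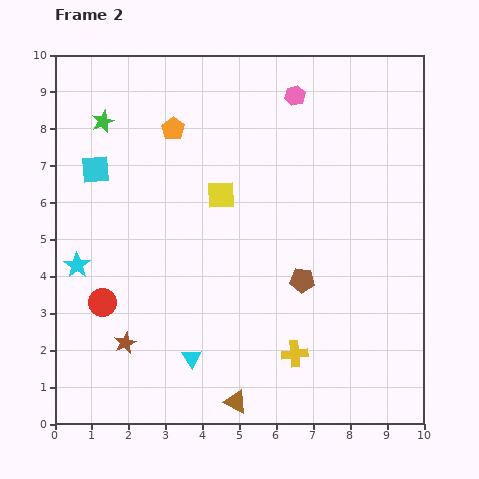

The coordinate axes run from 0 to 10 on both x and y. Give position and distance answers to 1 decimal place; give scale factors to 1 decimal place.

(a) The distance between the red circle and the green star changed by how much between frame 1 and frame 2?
-0.8

Distance in frame 1: 5.7. Distance in frame 2: 4.9.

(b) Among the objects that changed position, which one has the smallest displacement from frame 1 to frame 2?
the brown star

(moved 0.4)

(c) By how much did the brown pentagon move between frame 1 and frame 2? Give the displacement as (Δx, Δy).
(2.3, 3.2)

The brown pentagon was at (4.4, 0.7) in frame 1 and (6.7, 3.9) in frame 2.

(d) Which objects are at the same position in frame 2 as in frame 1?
the cyan star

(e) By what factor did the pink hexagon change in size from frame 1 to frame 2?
0.8×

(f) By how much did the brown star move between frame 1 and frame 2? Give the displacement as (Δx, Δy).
(0.3, -0.2)

The brown star was at (1.6, 2.4) in frame 1 and (1.9, 2.2) in frame 2.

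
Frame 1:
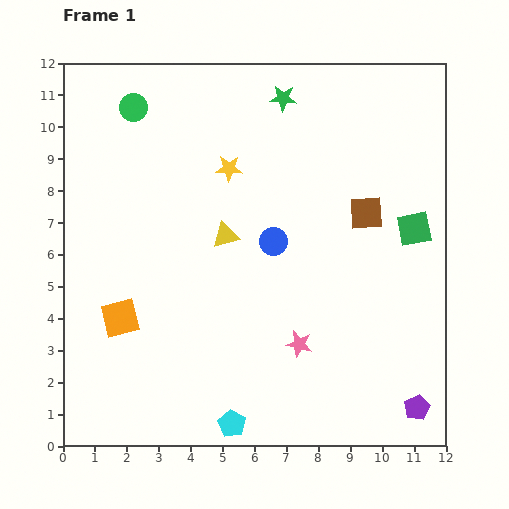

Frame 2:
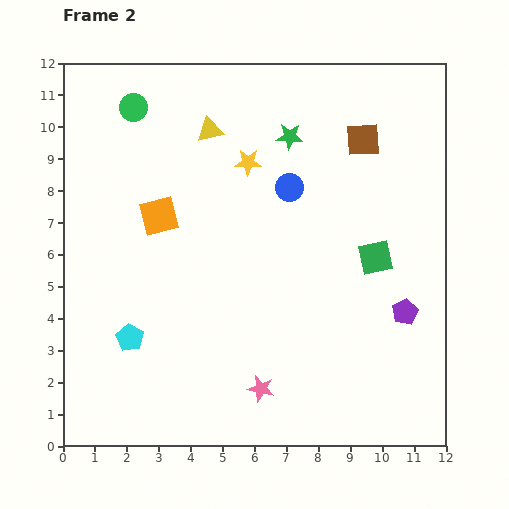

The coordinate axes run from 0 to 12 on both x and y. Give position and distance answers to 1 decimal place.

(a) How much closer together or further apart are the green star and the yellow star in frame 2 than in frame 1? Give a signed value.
-1.3

Distance in frame 1: 2.8. Distance in frame 2: 1.5.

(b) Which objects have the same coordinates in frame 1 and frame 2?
the green circle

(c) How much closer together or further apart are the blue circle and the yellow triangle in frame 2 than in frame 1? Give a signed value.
+1.6

Distance in frame 1: 1.5. Distance in frame 2: 3.1.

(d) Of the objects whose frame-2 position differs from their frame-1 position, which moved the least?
the yellow star

(moved 0.6)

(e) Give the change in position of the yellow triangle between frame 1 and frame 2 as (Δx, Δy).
(-0.5, 3.3)

The yellow triangle was at (5.1, 6.6) in frame 1 and (4.6, 9.9) in frame 2.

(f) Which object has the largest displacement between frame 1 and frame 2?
the cyan pentagon

(moved 4.2; next 3.4)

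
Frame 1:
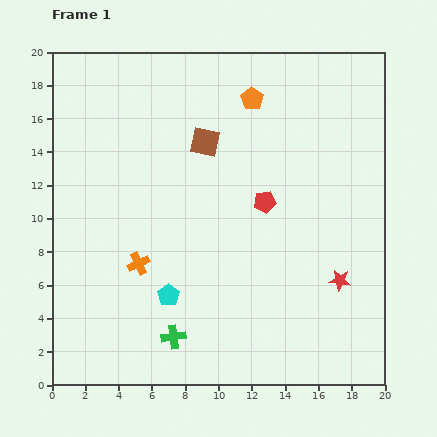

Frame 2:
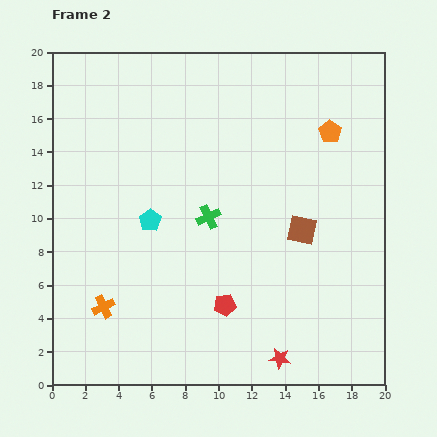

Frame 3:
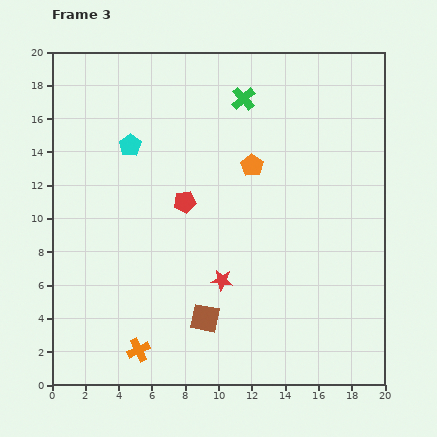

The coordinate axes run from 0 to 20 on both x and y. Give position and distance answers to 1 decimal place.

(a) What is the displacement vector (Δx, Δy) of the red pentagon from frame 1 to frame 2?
(-2.4, -6.2)

The red pentagon was at (12.8, 11.0) in frame 1 and (10.4, 4.8) in frame 2.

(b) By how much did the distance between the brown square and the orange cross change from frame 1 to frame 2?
+4.5

Distance in frame 1: 8.3. Distance in frame 2: 12.8.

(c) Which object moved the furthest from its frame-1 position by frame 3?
the green cross

(moved 14.9; next 10.6)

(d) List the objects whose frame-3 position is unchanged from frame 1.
none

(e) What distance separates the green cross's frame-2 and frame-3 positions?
7.4

The green cross moved from (9.4, 10.1) to (11.5, 17.2), a distance of √(2.1² + 7.1²) ≈ 7.4.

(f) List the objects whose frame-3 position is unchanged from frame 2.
none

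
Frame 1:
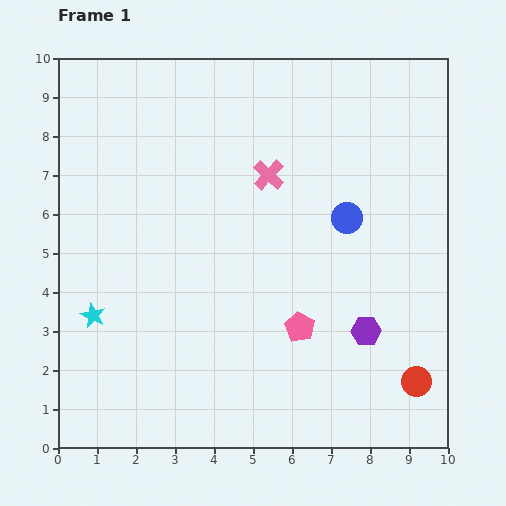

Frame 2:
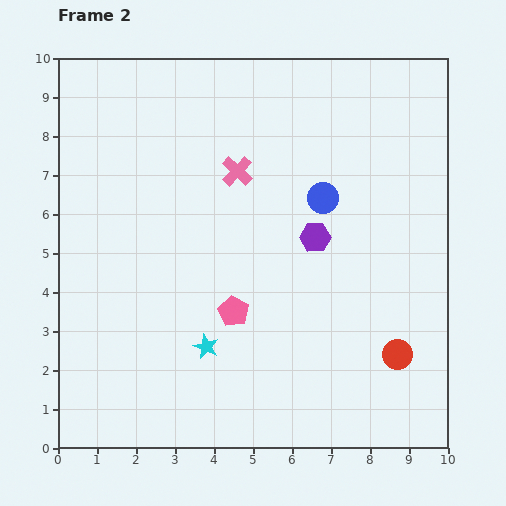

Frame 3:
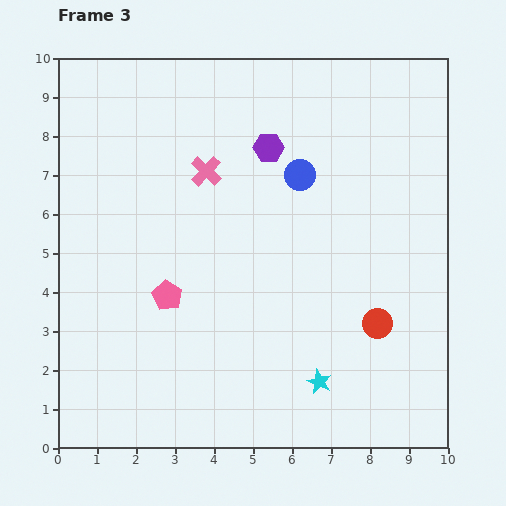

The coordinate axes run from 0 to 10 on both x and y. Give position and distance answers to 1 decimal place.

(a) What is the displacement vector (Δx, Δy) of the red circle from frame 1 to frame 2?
(-0.5, 0.7)

The red circle was at (9.2, 1.7) in frame 1 and (8.7, 2.4) in frame 2.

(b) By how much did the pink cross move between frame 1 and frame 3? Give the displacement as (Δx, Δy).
(-1.6, 0.1)

The pink cross was at (5.4, 7.0) in frame 1 and (3.8, 7.1) in frame 3.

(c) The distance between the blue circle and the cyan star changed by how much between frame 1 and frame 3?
-1.7

Distance in frame 1: 7.0. Distance in frame 3: 5.3.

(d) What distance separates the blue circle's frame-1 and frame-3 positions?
1.6

The blue circle moved from (7.4, 5.9) to (6.2, 7.0), a distance of √(1.2² + 1.1²) ≈ 1.6.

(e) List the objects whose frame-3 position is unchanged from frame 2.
none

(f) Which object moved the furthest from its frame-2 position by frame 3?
the cyan star

(moved 3.0; next 2.6)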